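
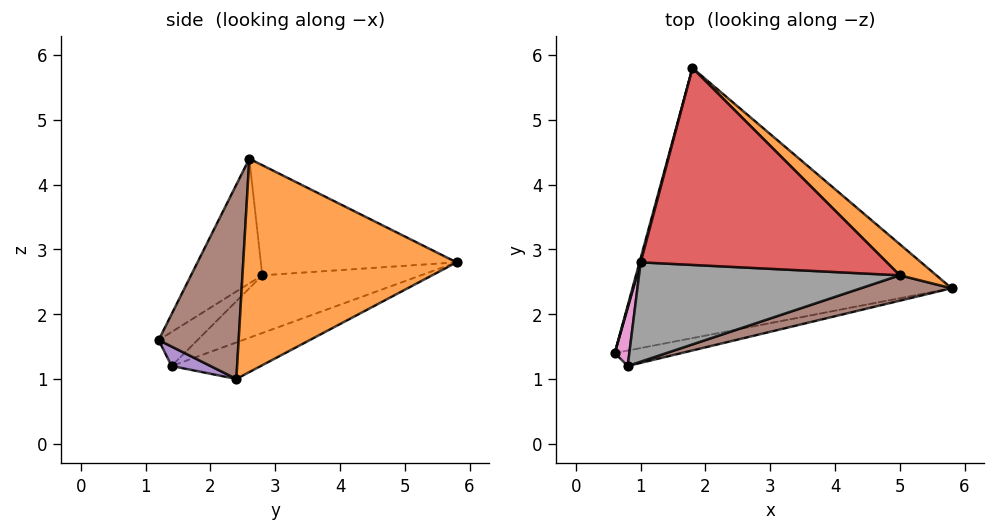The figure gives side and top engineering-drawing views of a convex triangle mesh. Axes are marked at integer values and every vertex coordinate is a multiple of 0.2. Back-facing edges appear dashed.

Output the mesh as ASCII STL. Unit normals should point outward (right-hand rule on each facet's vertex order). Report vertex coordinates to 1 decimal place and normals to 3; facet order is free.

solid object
 facet normal -0.106 0.365 -0.925
  outer loop
   vertex 1.8 5.8 2.8
   vertex 5.8 2.4 1.0
   vertex 0.6 1.4 1.2
  endloop
 endfacet
 facet normal 0.673 0.731 0.115
  outer loop
   vertex 5.0 2.6 4.4
   vertex 5.8 2.4 1.0
   vertex 1.8 5.8 2.8
  endloop
 endfacet
 facet normal -0.966 0.256 0.020
  outer loop
   vertex 1.0 2.8 2.6
   vertex 1.8 5.8 2.8
   vertex 0.6 1.4 1.2
  endloop
 endfacet
 facet normal -0.408 0.048 0.912
  outer loop
   vertex 1.0 2.8 2.6
   vertex 5.0 2.6 4.4
   vertex 1.8 5.8 2.8
  endloop
 endfacet
 facet normal 0.145 -0.854 -0.500
  outer loop
   vertex 0.8 1.2 1.6
   vertex 0.6 1.4 1.2
   vertex 5.8 2.4 1.0
  endloop
 endfacet
 facet normal 0.245 -0.963 0.114
  outer loop
   vertex 0.8 1.2 1.6
   vertex 5.8 2.4 1.0
   vertex 5.0 2.6 4.4
  endloop
 endfacet
 facet normal -0.911 -0.130 0.391
  outer loop
   vertex 0.8 1.2 1.6
   vertex 1.0 2.8 2.6
   vertex 0.6 1.4 1.2
  endloop
 endfacet
 facet normal -0.384 -0.454 0.804
  outer loop
   vertex 0.8 1.2 1.6
   vertex 5.0 2.6 4.4
   vertex 1.0 2.8 2.6
  endloop
 endfacet
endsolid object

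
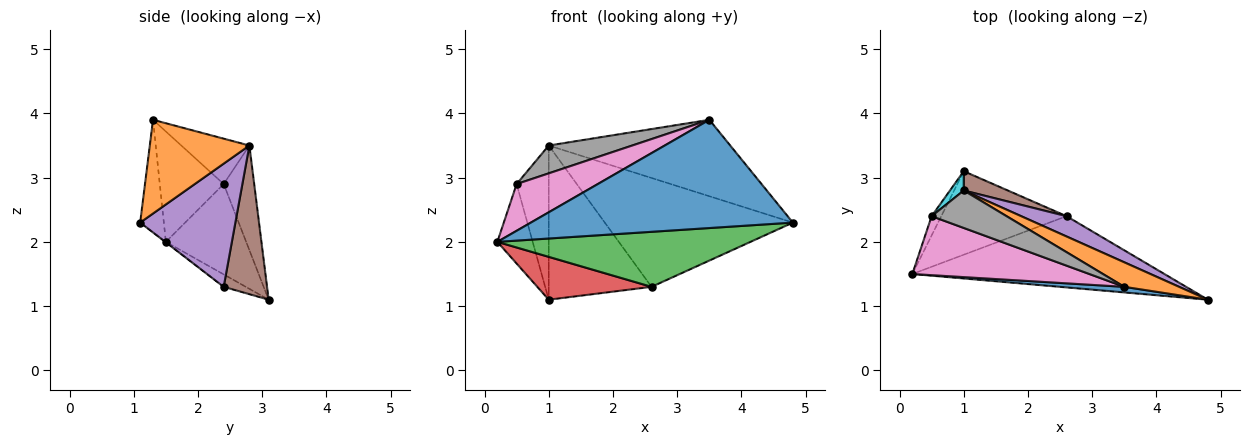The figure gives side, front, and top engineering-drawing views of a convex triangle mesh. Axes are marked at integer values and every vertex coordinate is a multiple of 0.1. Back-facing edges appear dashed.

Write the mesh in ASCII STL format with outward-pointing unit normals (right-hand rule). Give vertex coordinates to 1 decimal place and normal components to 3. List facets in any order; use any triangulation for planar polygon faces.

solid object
 facet normal -0.090 -0.995 0.051
  outer loop
   vertex 3.5 1.3 3.9
   vertex 0.2 1.5 2.0
   vertex 4.8 1.1 2.3
  endloop
 endfacet
 facet normal 0.463 0.844 0.271
  outer loop
   vertex 1.0 2.8 3.5
   vertex 3.5 1.3 3.9
   vertex 4.8 1.1 2.3
  endloop
 endfacet
 facet normal -0.002 -0.611 -0.791
  outer loop
   vertex 2.6 2.4 1.3
   vertex 4.8 1.1 2.3
   vertex 0.2 1.5 2.0
  endloop
 endfacet
 facet normal -0.088 -0.455 -0.886
  outer loop
   vertex 2.6 2.4 1.3
   vertex 0.2 1.5 2.0
   vertex 1.0 3.1 1.1
  endloop
 endfacet
 facet normal 0.446 0.880 0.164
  outer loop
   vertex 2.6 2.4 1.3
   vertex 1.0 2.8 3.5
   vertex 4.8 1.1 2.3
  endloop
 endfacet
 facet normal 0.386 0.915 0.114
  outer loop
   vertex 2.6 2.4 1.3
   vertex 1.0 3.1 1.1
   vertex 1.0 2.8 3.5
  endloop
 endfacet
 facet normal -0.439 -0.558 0.704
  outer loop
   vertex 0.5 2.4 2.9
   vertex 0.2 1.5 2.0
   vertex 3.5 1.3 3.9
  endloop
 endfacet
 facet normal -0.437 -0.536 0.722
  outer loop
   vertex 0.5 2.4 2.9
   vertex 3.5 1.3 3.9
   vertex 1.0 2.8 3.5
  endloop
 endfacet
 facet normal -0.911 0.401 -0.097
  outer loop
   vertex 0.5 2.4 2.9
   vertex 1.0 3.1 1.1
   vertex 0.2 1.5 2.0
  endloop
 endfacet
 facet normal -0.686 0.722 0.090
  outer loop
   vertex 0.5 2.4 2.9
   vertex 1.0 2.8 3.5
   vertex 1.0 3.1 1.1
  endloop
 endfacet
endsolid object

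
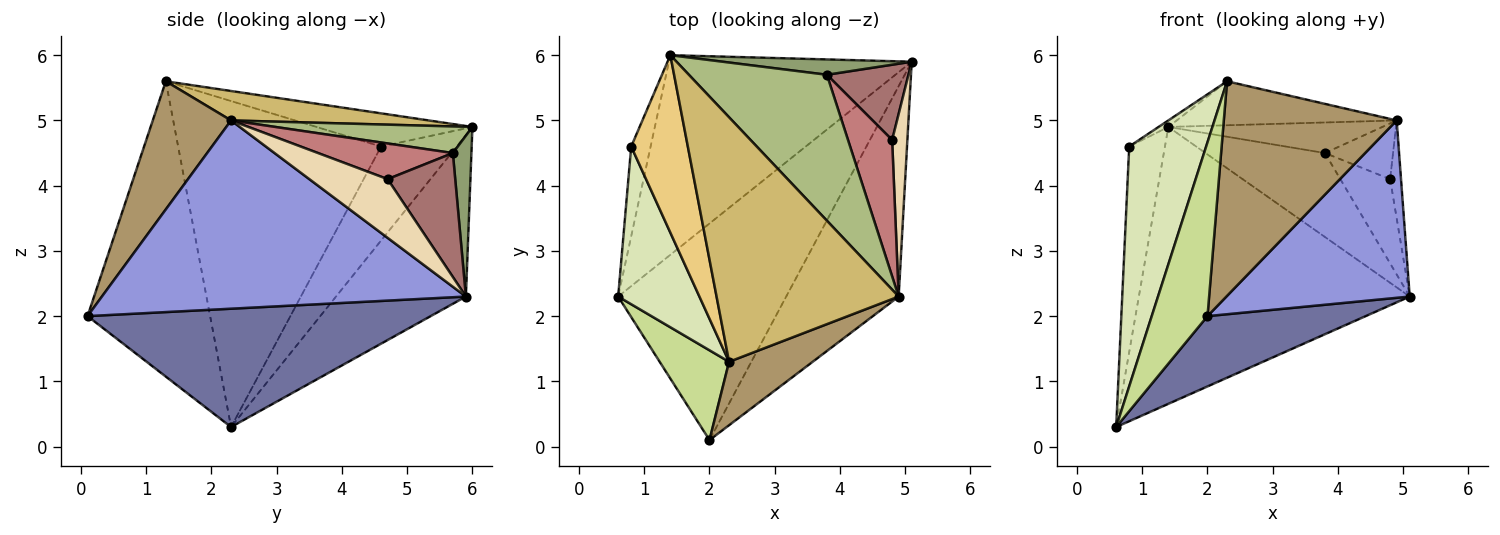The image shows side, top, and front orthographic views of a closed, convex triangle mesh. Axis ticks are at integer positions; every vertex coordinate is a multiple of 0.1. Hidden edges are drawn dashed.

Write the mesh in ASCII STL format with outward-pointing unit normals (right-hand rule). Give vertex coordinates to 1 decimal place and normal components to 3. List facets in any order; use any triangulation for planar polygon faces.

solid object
 facet normal 0.556 -0.257 -0.790
  outer loop
   vertex 2.0 0.1 2.0
   vertex 0.6 2.3 0.3
   vertex 5.1 5.9 2.3
  endloop
 endfacet
 facet normal -0.363 0.756 -0.545
  outer loop
   vertex 1.4 6.0 4.9
   vertex 5.1 5.9 2.3
   vertex 0.6 2.3 0.3
  endloop
 endfacet
 facet normal 0.788 -0.397 -0.471
  outer loop
   vertex 4.9 2.3 5.0
   vertex 2.0 0.1 2.0
   vertex 5.1 5.9 2.3
  endloop
 endfacet
 facet normal -0.889 0.420 -0.183
  outer loop
   vertex 0.8 4.6 4.6
   vertex 1.4 6.0 4.9
   vertex 0.6 2.3 0.3
  endloop
 endfacet
 facet normal 0.151 0.972 0.178
  outer loop
   vertex 3.8 5.7 4.5
   vertex 5.1 5.9 2.3
   vertex 1.4 6.0 4.9
  endloop
 endfacet
 facet normal 0.185 0.201 0.962
  outer loop
   vertex 3.8 5.7 4.5
   vertex 1.4 6.0 4.9
   vertex 4.9 2.3 5.0
  endloop
 endfacet
 facet normal -0.890 -0.405 0.209
  outer loop
   vertex 2.3 1.3 5.6
   vertex 0.6 2.3 0.3
   vertex 2.0 0.1 2.0
  endloop
 endfacet
 facet normal -0.911 -0.345 0.227
  outer loop
   vertex 2.3 1.3 5.6
   vertex 0.8 4.6 4.6
   vertex 0.6 2.3 0.3
  endloop
 endfacet
 facet normal 0.398 -0.880 0.260
  outer loop
   vertex 2.3 1.3 5.6
   vertex 2.0 0.1 2.0
   vertex 4.9 2.3 5.0
  endloop
 endfacet
 facet normal 0.157 0.175 0.972
  outer loop
   vertex 2.3 1.3 5.6
   vertex 4.9 2.3 5.0
   vertex 1.4 6.0 4.9
  endloop
 endfacet
 facet normal -0.505 0.032 0.862
  outer loop
   vertex 2.3 1.3 5.6
   vertex 1.4 6.0 4.9
   vertex 0.8 4.6 4.6
  endloop
 endfacet
 facet normal 0.959 0.133 0.249
  outer loop
   vertex 4.8 4.7 4.1
   vertex 4.9 2.3 5.0
   vertex 5.1 5.9 2.3
  endloop
 endfacet
 facet normal 0.711 0.524 0.468
  outer loop
   vertex 4.8 4.7 4.1
   vertex 5.1 5.9 2.3
   vertex 3.8 5.7 4.5
  endloop
 endfacet
 facet normal 0.599 0.303 0.741
  outer loop
   vertex 4.8 4.7 4.1
   vertex 3.8 5.7 4.5
   vertex 4.9 2.3 5.0
  endloop
 endfacet
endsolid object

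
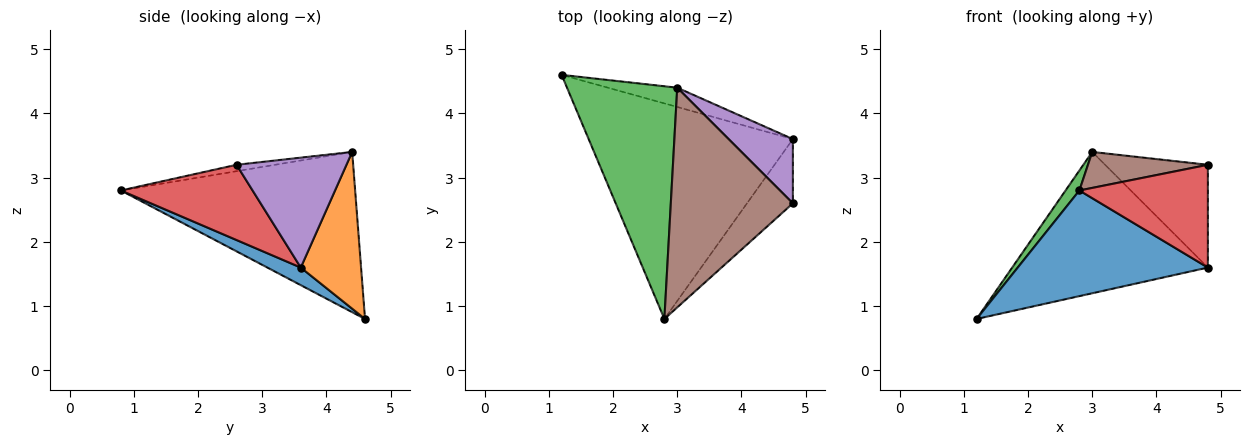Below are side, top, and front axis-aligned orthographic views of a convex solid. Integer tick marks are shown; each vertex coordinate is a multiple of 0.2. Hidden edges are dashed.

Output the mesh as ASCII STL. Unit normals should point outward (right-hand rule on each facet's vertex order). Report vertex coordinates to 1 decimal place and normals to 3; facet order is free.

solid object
 facet normal 0.077 -0.439 -0.895
  outer loop
   vertex 2.8 0.8 2.8
   vertex 1.2 4.6 0.8
   vertex 4.8 3.6 1.6
  endloop
 endfacet
 facet normal 0.292 0.948 -0.129
  outer loop
   vertex 3.0 4.4 3.4
   vertex 4.8 3.6 1.6
   vertex 1.2 4.6 0.8
  endloop
 endfacet
 facet normal -0.823 -0.049 0.566
  outer loop
   vertex 3.0 4.4 3.4
   vertex 1.2 4.6 0.8
   vertex 2.8 0.8 2.8
  endloop
 endfacet
 facet normal 0.656 -0.640 -0.400
  outer loop
   vertex 4.8 2.6 3.2
   vertex 2.8 0.8 2.8
   vertex 4.8 3.6 1.6
  endloop
 endfacet
 facet normal 0.672 0.628 0.393
  outer loop
   vertex 4.8 2.6 3.2
   vertex 4.8 3.6 1.6
   vertex 3.0 4.4 3.4
  endloop
 endfacet
 facet normal -0.052 -0.161 0.986
  outer loop
   vertex 4.8 2.6 3.2
   vertex 3.0 4.4 3.4
   vertex 2.8 0.8 2.8
  endloop
 endfacet
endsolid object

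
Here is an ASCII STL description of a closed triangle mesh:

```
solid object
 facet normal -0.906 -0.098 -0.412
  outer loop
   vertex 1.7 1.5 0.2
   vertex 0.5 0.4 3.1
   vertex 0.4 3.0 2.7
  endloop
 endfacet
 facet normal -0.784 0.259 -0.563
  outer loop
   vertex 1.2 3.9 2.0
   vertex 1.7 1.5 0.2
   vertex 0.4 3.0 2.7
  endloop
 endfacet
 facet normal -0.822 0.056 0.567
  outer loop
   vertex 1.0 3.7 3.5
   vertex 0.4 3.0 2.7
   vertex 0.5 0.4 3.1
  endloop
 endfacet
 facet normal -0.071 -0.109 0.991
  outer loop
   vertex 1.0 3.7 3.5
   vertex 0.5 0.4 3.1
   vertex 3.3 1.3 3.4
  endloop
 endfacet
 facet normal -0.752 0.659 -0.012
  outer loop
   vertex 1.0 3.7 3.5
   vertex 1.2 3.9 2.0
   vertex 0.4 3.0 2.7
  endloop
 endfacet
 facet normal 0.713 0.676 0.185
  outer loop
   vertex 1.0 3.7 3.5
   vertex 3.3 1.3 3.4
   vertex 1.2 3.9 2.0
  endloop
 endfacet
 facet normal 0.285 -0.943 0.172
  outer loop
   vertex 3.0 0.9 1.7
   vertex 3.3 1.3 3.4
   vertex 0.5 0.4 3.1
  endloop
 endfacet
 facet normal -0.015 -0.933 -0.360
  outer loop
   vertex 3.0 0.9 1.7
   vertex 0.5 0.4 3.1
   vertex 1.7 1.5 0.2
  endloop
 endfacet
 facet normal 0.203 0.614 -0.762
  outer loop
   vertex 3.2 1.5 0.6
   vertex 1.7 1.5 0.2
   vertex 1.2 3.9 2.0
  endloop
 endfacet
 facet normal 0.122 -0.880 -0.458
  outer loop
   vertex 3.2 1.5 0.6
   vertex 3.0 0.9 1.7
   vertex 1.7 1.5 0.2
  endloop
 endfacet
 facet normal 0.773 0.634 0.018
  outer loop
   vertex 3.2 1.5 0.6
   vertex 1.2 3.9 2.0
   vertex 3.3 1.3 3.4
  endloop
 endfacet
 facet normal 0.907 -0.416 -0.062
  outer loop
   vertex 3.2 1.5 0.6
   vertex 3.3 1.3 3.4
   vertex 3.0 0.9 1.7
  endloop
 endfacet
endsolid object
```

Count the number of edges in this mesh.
18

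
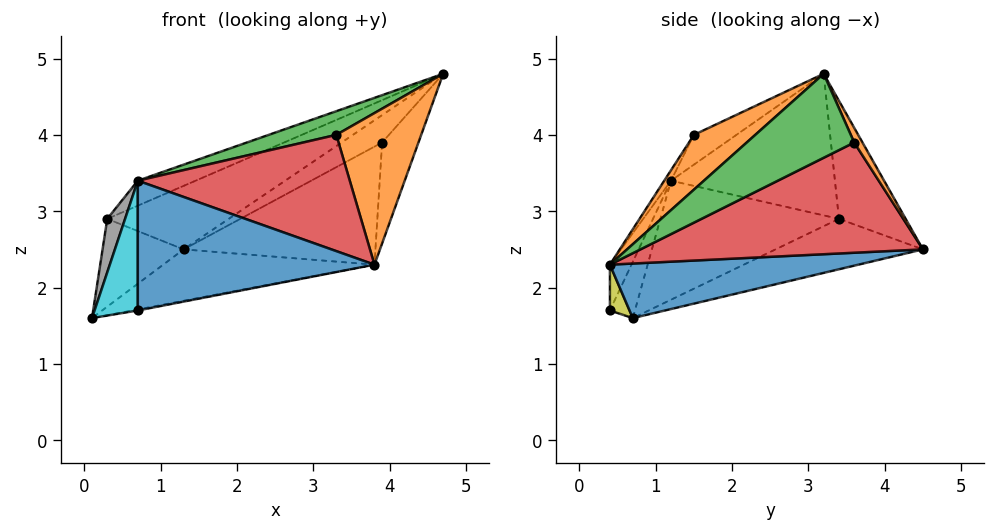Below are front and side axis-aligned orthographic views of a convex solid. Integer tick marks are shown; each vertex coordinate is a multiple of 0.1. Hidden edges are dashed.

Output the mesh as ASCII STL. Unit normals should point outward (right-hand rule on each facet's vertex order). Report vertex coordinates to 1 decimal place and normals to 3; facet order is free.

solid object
 facet normal 0.196 0.167 -0.966
  outer loop
   vertex 3.8 0.4 2.3
   vertex 0.1 0.7 1.6
   vertex 1.3 4.5 2.5
  endloop
 endfacet
 facet normal 0.194 0.949 0.249
  outer loop
   vertex 3.9 3.6 3.9
   vertex 1.3 4.5 2.5
   vertex 4.7 3.2 4.8
  endloop
 endfacet
 facet normal 0.776 0.262 -0.573
  outer loop
   vertex 3.9 3.6 3.9
   vertex 4.7 3.2 4.8
   vertex 3.8 0.4 2.3
  endloop
 endfacet
 facet normal 0.536 0.364 -0.762
  outer loop
   vertex 3.9 3.6 3.9
   vertex 3.8 0.4 2.3
   vertex 1.3 4.5 2.5
  endloop
 endfacet
 facet normal -0.307 0.559 0.770
  outer loop
   vertex 0.3 3.4 2.9
   vertex 4.7 3.2 4.8
   vertex 1.3 4.5 2.5
  endloop
 endfacet
 facet normal -0.387 0.137 0.912
  outer loop
   vertex 0.3 3.4 2.9
   vertex 0.7 1.2 3.4
   vertex 4.7 3.2 4.8
  endloop
 endfacet
 facet normal -0.662 0.364 -0.655
  outer loop
   vertex 0.3 3.4 2.9
   vertex 1.3 4.5 2.5
   vertex 0.1 0.7 1.6
  endloop
 endfacet
 facet normal -0.936 -0.093 0.338
  outer loop
   vertex 0.3 3.4 2.9
   vertex 0.1 0.7 1.6
   vertex 0.7 1.2 3.4
  endloop
 endfacet
 facet normal 0.190 0.053 -0.980
  outer loop
   vertex 0.7 0.4 1.7
   vertex 0.1 0.7 1.6
   vertex 3.8 0.4 2.3
  endloop
 endfacet
 facet normal -0.464 -0.802 0.377
  outer loop
   vertex 0.7 0.4 1.7
   vertex 0.7 1.2 3.4
   vertex 0.1 0.7 1.6
  endloop
 endfacet
 facet normal -0.082 -0.902 0.424
  outer loop
   vertex 0.7 0.4 1.7
   vertex 3.8 0.4 2.3
   vertex 0.7 1.2 3.4
  endloop
 endfacet
 facet normal 0.481 -0.665 0.572
  outer loop
   vertex 3.3 1.5 4.0
   vertex 3.8 0.4 2.3
   vertex 4.7 3.2 4.8
  endloop
 endfacet
 facet normal -0.183 -0.291 0.939
  outer loop
   vertex 3.3 1.5 4.0
   vertex 4.7 3.2 4.8
   vertex 0.7 1.2 3.4
  endloop
 endfacet
 facet normal -0.027 -0.843 0.537
  outer loop
   vertex 3.3 1.5 4.0
   vertex 0.7 1.2 3.4
   vertex 3.8 0.4 2.3
  endloop
 endfacet
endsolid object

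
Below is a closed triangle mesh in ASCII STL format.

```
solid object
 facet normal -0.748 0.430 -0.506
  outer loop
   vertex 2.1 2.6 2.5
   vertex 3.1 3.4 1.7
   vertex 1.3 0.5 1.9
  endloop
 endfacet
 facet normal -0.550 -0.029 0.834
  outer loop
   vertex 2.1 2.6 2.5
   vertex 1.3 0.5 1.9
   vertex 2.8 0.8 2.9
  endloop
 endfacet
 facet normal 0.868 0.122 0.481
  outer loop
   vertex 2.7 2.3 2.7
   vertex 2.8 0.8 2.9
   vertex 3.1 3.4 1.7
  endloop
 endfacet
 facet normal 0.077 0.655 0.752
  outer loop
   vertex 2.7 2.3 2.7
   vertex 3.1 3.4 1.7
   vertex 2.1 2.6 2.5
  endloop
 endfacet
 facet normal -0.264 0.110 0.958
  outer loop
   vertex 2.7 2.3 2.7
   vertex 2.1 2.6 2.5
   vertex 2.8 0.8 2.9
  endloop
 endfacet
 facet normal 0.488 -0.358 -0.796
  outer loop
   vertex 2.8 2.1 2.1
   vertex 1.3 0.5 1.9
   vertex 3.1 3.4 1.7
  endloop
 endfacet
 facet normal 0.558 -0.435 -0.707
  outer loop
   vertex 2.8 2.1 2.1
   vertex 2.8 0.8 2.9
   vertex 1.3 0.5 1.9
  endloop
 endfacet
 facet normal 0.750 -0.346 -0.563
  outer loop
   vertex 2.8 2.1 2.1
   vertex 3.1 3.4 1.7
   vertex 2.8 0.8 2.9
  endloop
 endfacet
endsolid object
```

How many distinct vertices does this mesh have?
6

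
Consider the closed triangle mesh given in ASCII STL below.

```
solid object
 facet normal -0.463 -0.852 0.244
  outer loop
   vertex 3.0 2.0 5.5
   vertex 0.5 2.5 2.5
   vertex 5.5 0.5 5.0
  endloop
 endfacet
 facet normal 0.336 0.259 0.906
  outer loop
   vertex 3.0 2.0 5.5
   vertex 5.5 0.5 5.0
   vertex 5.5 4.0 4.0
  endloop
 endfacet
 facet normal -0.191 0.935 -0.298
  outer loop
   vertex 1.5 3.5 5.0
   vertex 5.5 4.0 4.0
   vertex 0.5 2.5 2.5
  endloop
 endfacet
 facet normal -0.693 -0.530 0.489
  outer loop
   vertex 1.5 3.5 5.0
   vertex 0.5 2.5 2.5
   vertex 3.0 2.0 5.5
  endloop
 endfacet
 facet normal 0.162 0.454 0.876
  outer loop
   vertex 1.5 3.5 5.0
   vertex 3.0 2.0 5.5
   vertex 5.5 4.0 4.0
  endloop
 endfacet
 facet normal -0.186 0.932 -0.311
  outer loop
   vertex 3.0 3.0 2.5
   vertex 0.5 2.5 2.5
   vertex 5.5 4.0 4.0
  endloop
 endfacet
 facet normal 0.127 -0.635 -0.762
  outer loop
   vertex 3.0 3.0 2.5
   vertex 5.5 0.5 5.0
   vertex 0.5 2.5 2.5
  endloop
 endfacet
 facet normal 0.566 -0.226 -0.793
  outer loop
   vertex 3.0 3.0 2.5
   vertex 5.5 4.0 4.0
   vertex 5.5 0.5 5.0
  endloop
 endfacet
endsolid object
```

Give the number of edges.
12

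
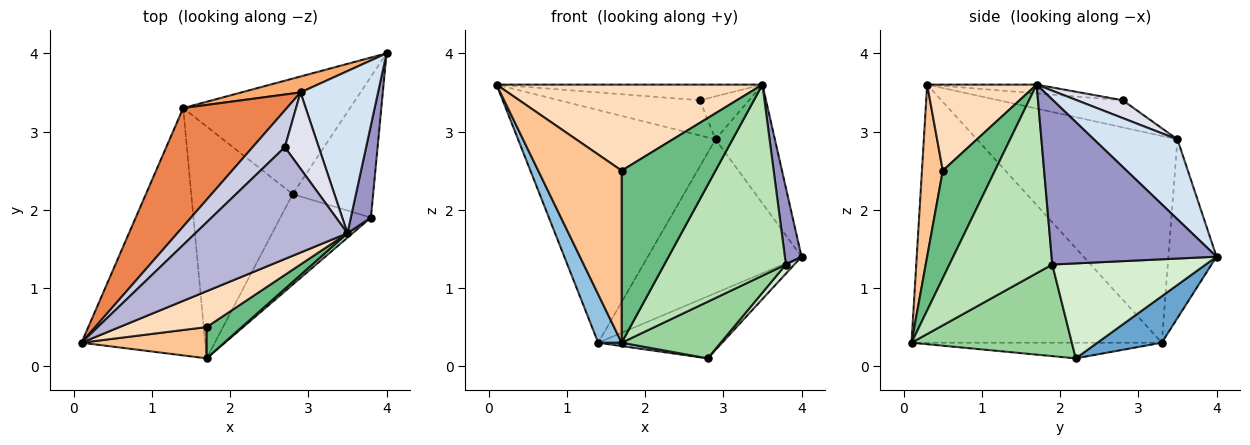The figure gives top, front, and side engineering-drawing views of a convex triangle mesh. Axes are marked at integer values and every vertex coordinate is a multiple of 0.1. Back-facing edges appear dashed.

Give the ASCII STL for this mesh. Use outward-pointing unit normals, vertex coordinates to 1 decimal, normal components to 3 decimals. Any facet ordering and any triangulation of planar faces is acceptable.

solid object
 facet normal 0.238 0.459 -0.856
  outer loop
   vertex 1.4 3.3 0.3
   vertex 4.0 4.0 1.4
   vertex 2.8 2.2 0.1
  endloop
 endfacet
 facet normal -0.899 -0.084 -0.431
  outer loop
   vertex 1.4 3.3 0.3
   vertex 1.7 0.1 0.3
   vertex 0.1 0.3 3.6
  endloop
 endfacet
 facet normal -0.152 -0.014 -0.988
  outer loop
   vertex 1.4 3.3 0.3
   vertex 2.8 2.2 0.1
   vertex 1.7 0.1 0.3
  endloop
 endfacet
 facet normal 0.639 0.454 0.620
  outer loop
   vertex 2.9 3.5 2.9
   vertex 3.5 1.7 3.6
   vertex 4.0 4.0 1.4
  endloop
 endfacet
 facet normal -0.671 0.661 0.336
  outer loop
   vertex 2.9 3.5 2.9
   vertex 1.4 3.3 0.3
   vertex 0.1 0.3 3.6
  endloop
 endfacet
 facet normal -0.297 0.950 0.098
  outer loop
   vertex 2.9 3.5 2.9
   vertex 4.0 4.0 1.4
   vertex 1.4 3.3 0.3
  endloop
 endfacet
 facet normal 0.239 -0.955 0.174
  outer loop
   vertex 1.7 0.5 2.5
   vertex 0.1 0.3 3.6
   vertex 1.7 0.1 0.3
  endloop
 endfacet
 facet normal 0.355 -0.863 0.360
  outer loop
   vertex 1.7 0.5 2.5
   vertex 3.5 1.7 3.6
   vertex 0.1 0.3 3.6
  endloop
 endfacet
 facet normal 0.480 -0.863 0.157
  outer loop
   vertex 1.7 0.5 2.5
   vertex 1.7 0.1 0.3
   vertex 3.5 1.7 3.6
  endloop
 endfacet
 facet normal 0.651 -0.402 -0.643
  outer loop
   vertex 3.8 1.9 1.3
   vertex 1.7 0.1 0.3
   vertex 2.8 2.2 0.1
  endloop
 endfacet
 facet normal 0.646 -0.763 0.018
  outer loop
   vertex 3.8 1.9 1.3
   vertex 3.5 1.7 3.6
   vertex 1.7 0.1 0.3
  endloop
 endfacet
 facet normal 0.762 -0.042 -0.646
  outer loop
   vertex 3.8 1.9 1.3
   vertex 2.8 2.2 0.1
   vertex 4.0 4.0 1.4
  endloop
 endfacet
 facet normal 0.988 -0.100 0.120
  outer loop
   vertex 3.8 1.9 1.3
   vertex 4.0 4.0 1.4
   vertex 3.5 1.7 3.6
  endloop
 endfacet
 facet normal -0.057 0.138 0.989
  outer loop
   vertex 2.7 2.8 3.4
   vertex 0.1 0.3 3.6
   vertex 3.5 1.7 3.6
  endloop
 endfacet
 facet normal -0.520 0.590 0.618
  outer loop
   vertex 2.7 2.8 3.4
   vertex 2.9 3.5 2.9
   vertex 0.1 0.3 3.6
  endloop
 endfacet
 facet normal 0.416 0.447 0.792
  outer loop
   vertex 2.7 2.8 3.4
   vertex 3.5 1.7 3.6
   vertex 2.9 3.5 2.9
  endloop
 endfacet
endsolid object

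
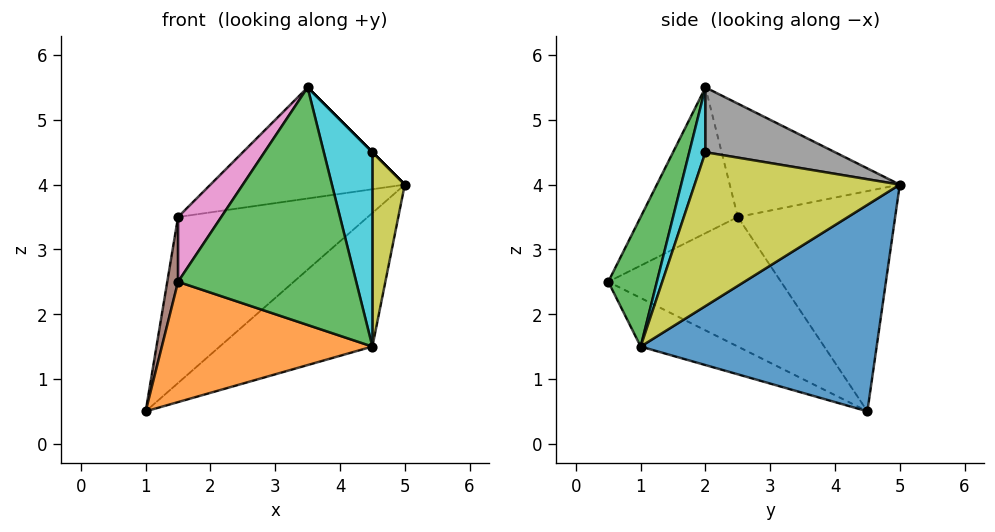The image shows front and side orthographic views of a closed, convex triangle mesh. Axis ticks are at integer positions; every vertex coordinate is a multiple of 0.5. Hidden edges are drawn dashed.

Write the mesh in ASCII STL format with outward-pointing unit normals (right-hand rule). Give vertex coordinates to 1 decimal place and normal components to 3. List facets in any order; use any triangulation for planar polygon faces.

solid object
 facet normal 0.583 0.377 -0.720
  outer loop
   vertex 4.5 1.0 1.5
   vertex 1.0 4.5 0.5
   vertex 5.0 5.0 4.0
  endloop
 endfacet
 facet normal -0.211 -0.458 -0.863
  outer loop
   vertex 4.5 1.0 1.5
   vertex 1.5 0.5 2.5
   vertex 1.0 4.5 0.5
  endloop
 endfacet
 facet normal 0.252 -0.922 0.293
  outer loop
   vertex 4.5 1.0 1.5
   vertex 3.5 2.0 5.5
   vertex 1.5 0.5 2.5
  endloop
 endfacet
 facet normal -0.543 0.654 0.527
  outer loop
   vertex 1.5 2.5 3.5
   vertex 5.0 5.0 4.0
   vertex 1.0 4.5 0.5
  endloop
 endfacet
 facet normal -0.503 0.574 0.646
  outer loop
   vertex 1.5 2.5 3.5
   vertex 3.5 2.0 5.5
   vertex 5.0 5.0 4.0
  endloop
 endfacet
 facet normal -0.990 -0.062 0.124
  outer loop
   vertex 1.5 2.5 3.5
   vertex 1.0 4.5 0.5
   vertex 1.5 0.5 2.5
  endloop
 endfacet
 facet normal -0.709 -0.315 0.630
  outer loop
   vertex 1.5 2.5 3.5
   vertex 1.5 0.5 2.5
   vertex 3.5 2.0 5.5
  endloop
 endfacet
 facet normal 0.707 0.000 0.707
  outer loop
   vertex 4.5 2.0 4.5
   vertex 5.0 5.0 4.0
   vertex 3.5 2.0 5.5
  endloop
 endfacet
 facet normal 0.986 -0.156 0.052
  outer loop
   vertex 4.5 2.0 4.5
   vertex 4.5 1.0 1.5
   vertex 5.0 5.0 4.0
  endloop
 endfacet
 facet normal 0.302 -0.905 0.302
  outer loop
   vertex 4.5 2.0 4.5
   vertex 3.5 2.0 5.5
   vertex 4.5 1.0 1.5
  endloop
 endfacet
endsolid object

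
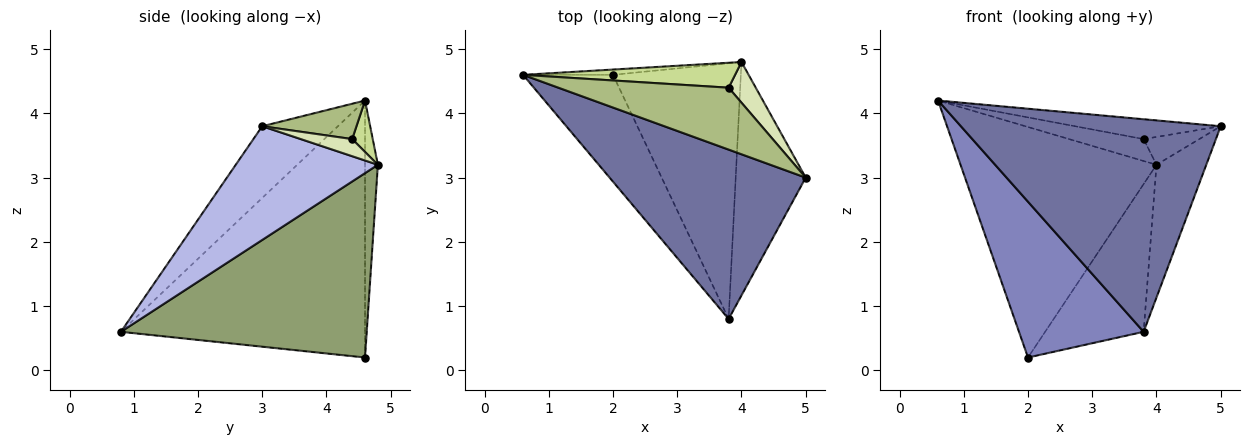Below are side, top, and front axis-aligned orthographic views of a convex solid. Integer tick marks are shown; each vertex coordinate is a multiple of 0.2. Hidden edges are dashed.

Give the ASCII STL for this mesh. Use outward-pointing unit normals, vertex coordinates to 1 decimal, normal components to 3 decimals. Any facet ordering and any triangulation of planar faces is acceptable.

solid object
 facet normal -0.222 -0.763 0.608
  outer loop
   vertex 3.8 0.8 0.6
   vertex 5.0 3.0 3.8
   vertex 0.6 4.6 4.2
  endloop
 endfacet
 facet normal -0.850 -0.434 -0.298
  outer loop
   vertex 2.0 4.6 0.2
   vertex 3.8 0.8 0.6
   vertex 0.6 4.6 4.2
  endloop
 endfacet
 facet normal -0.065 0.998 -0.023
  outer loop
   vertex 4.0 4.8 3.2
   vertex 2.0 4.6 0.2
   vertex 0.6 4.6 4.2
  endloop
 endfacet
 facet normal 0.816 0.286 -0.502
  outer loop
   vertex 4.0 4.8 3.2
   vertex 5.0 3.0 3.8
   vertex 3.8 0.8 0.6
  endloop
 endfacet
 facet normal 0.781 0.313 -0.541
  outer loop
   vertex 4.0 4.8 3.2
   vertex 3.8 0.8 0.6
   vertex 2.0 4.6 0.2
  endloop
 endfacet
 facet normal 0.194 0.300 0.934
  outer loop
   vertex 3.8 4.4 3.6
   vertex 0.6 4.6 4.2
   vertex 5.0 3.0 3.8
  endloop
 endfacet
 facet normal 0.179 0.649 0.739
  outer loop
   vertex 3.8 4.4 3.6
   vertex 4.0 4.8 3.2
   vertex 0.6 4.6 4.2
  endloop
 endfacet
 facet normal 0.462 0.501 0.732
  outer loop
   vertex 3.8 4.4 3.6
   vertex 5.0 3.0 3.8
   vertex 4.0 4.8 3.2
  endloop
 endfacet
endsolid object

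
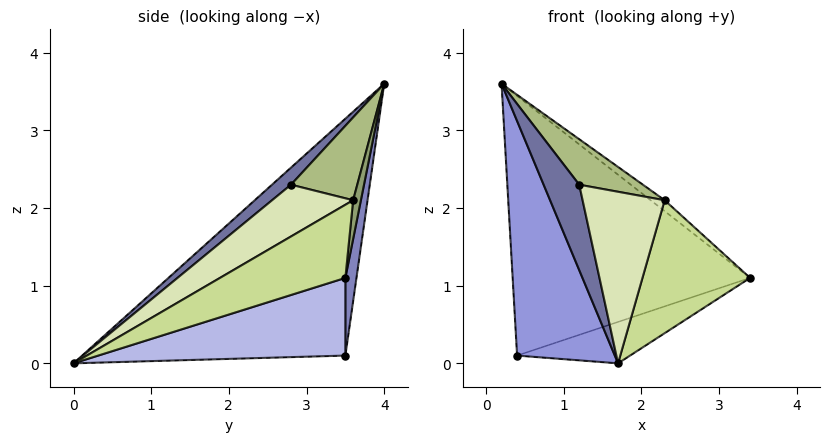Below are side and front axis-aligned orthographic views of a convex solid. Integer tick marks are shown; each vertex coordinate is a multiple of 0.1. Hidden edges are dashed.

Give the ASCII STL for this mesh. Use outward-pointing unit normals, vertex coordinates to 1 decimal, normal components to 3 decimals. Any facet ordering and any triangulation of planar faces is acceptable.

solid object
 facet normal 0.305 -0.571 0.762
  outer loop
   vertex 1.2 2.8 2.3
   vertex 0.2 4.0 3.6
   vertex 1.7 0.0 0.0
  endloop
 endfacet
 facet normal 0.046 0.989 -0.139
  outer loop
   vertex 0.4 3.5 0.1
   vertex 0.2 4.0 3.6
   vertex 3.4 3.5 1.1
  endloop
 endfacet
 facet normal -0.937 -0.348 -0.004
  outer loop
   vertex 0.4 3.5 0.1
   vertex 1.7 0.0 0.0
   vertex 0.2 4.0 3.6
  endloop
 endfacet
 facet normal 0.313 0.143 -0.939
  outer loop
   vertex 0.4 3.5 0.1
   vertex 3.4 3.5 1.1
   vertex 1.7 0.0 0.0
  endloop
 endfacet
 facet normal 0.443 0.798 0.408
  outer loop
   vertex 2.3 3.6 2.1
   vertex 3.4 3.5 1.1
   vertex 0.2 4.0 3.6
  endloop
 endfacet
 facet normal 0.463 -0.445 0.767
  outer loop
   vertex 2.3 3.6 2.1
   vertex 0.2 4.0 3.6
   vertex 1.2 2.8 2.3
  endloop
 endfacet
 facet normal 0.564 -0.484 0.669
  outer loop
   vertex 2.3 3.6 2.1
   vertex 1.7 0.0 0.0
   vertex 3.4 3.5 1.1
  endloop
 endfacet
 facet normal 0.492 -0.498 0.714
  outer loop
   vertex 2.3 3.6 2.1
   vertex 1.2 2.8 2.3
   vertex 1.7 0.0 0.0
  endloop
 endfacet
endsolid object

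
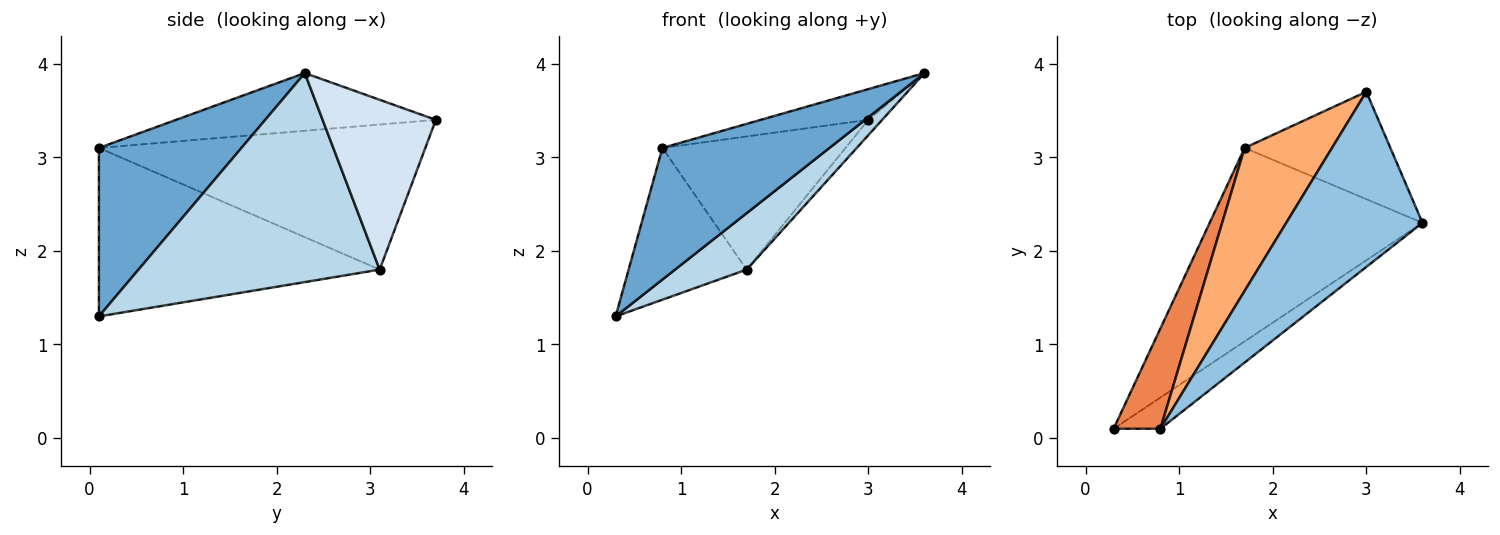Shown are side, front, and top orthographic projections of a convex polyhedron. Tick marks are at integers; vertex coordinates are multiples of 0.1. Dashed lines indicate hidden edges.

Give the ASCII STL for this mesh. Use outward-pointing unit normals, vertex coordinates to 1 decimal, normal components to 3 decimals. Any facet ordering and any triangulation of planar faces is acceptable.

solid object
 facet normal 0.639 -0.749 -0.177
  outer loop
   vertex 0.8 0.1 3.1
   vertex 0.3 0.1 1.3
   vertex 3.6 2.3 3.9
  endloop
 endfacet
 facet normal -0.385 0.160 0.909
  outer loop
   vertex 0.8 0.1 3.1
   vertex 3.6 2.3 3.9
   vertex 3.0 3.7 3.4
  endloop
 endfacet
 facet normal 0.686 -0.204 -0.698
  outer loop
   vertex 1.7 3.1 1.8
   vertex 3.6 2.3 3.9
   vertex 0.3 0.1 1.3
  endloop
 endfacet
 facet normal 0.756 0.092 -0.649
  outer loop
   vertex 1.7 3.1 1.8
   vertex 3.0 3.7 3.4
   vertex 3.6 2.3 3.9
  endloop
 endfacet
 facet normal -0.893 0.375 0.248
  outer loop
   vertex 1.7 3.1 1.8
   vertex 0.3 0.1 1.3
   vertex 0.8 0.1 3.1
  endloop
 endfacet
 facet normal -0.772 0.433 0.465
  outer loop
   vertex 1.7 3.1 1.8
   vertex 0.8 0.1 3.1
   vertex 3.0 3.7 3.4
  endloop
 endfacet
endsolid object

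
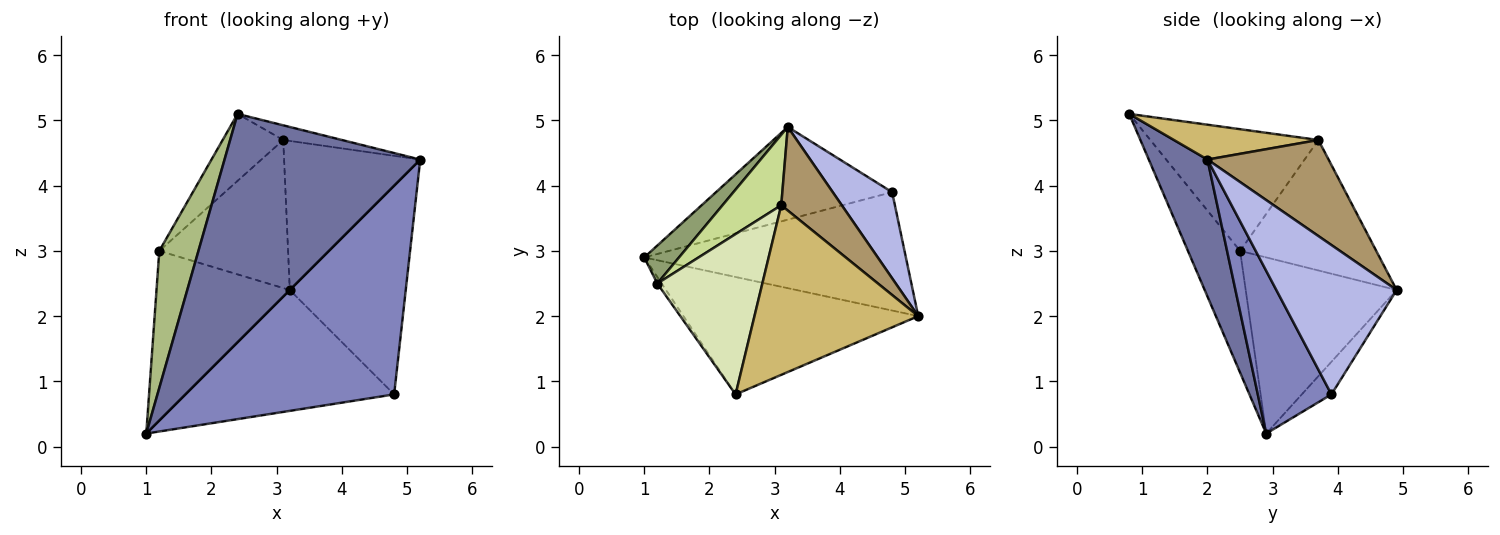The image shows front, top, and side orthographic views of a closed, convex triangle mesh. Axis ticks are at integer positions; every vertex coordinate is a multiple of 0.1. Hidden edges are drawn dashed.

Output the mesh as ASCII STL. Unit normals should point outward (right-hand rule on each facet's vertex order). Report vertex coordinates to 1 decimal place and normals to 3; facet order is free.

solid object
 facet normal 0.258 -0.859 -0.442
  outer loop
   vertex 2.4 0.8 5.1
   vertex 1.0 2.9 0.2
   vertex 5.2 2.0 4.4
  endloop
 endfacet
 facet normal 0.293 -0.832 -0.472
  outer loop
   vertex 4.8 3.9 0.8
   vertex 5.2 2.0 4.4
   vertex 1.0 2.9 0.2
  endloop
 endfacet
 facet normal -0.112 0.788 -0.605
  outer loop
   vertex 4.8 3.9 0.8
   vertex 1.0 2.9 0.2
   vertex 3.2 4.9 2.4
  endloop
 endfacet
 facet normal 0.692 0.667 0.275
  outer loop
   vertex 4.8 3.9 0.8
   vertex 3.2 4.9 2.4
   vertex 5.2 2.0 4.4
  endloop
 endfacet
 facet normal -0.742 0.655 0.146
  outer loop
   vertex 1.2 2.5 3.0
   vertex 3.2 4.9 2.4
   vertex 1.0 2.9 0.2
  endloop
 endfacet
 facet normal -0.800 -0.600 -0.029
  outer loop
   vertex 1.2 2.5 3.0
   vertex 1.0 2.9 0.2
   vertex 2.4 0.8 5.1
  endloop
 endfacet
 facet normal -0.691 0.653 0.311
  outer loop
   vertex 3.1 3.7 4.7
   vertex 3.2 4.9 2.4
   vertex 1.2 2.5 3.0
  endloop
 endfacet
 facet normal -0.730 0.263 0.630
  outer loop
   vertex 3.1 3.7 4.7
   vertex 1.2 2.5 3.0
   vertex 2.4 0.8 5.1
  endloop
 endfacet
 facet normal 0.613 0.689 0.386
  outer loop
   vertex 3.1 3.7 4.7
   vertex 5.2 2.0 4.4
   vertex 3.2 4.9 2.4
  endloop
 endfacet
 facet normal 0.208 0.084 0.975
  outer loop
   vertex 3.1 3.7 4.7
   vertex 2.4 0.8 5.1
   vertex 5.2 2.0 4.4
  endloop
 endfacet
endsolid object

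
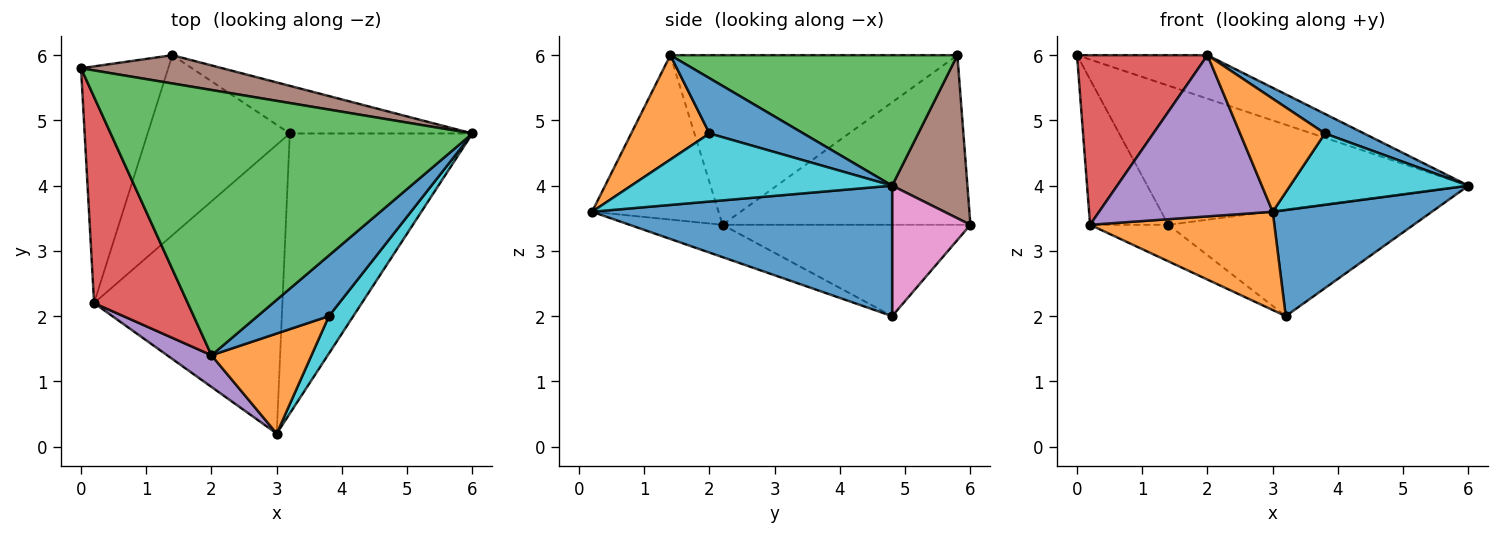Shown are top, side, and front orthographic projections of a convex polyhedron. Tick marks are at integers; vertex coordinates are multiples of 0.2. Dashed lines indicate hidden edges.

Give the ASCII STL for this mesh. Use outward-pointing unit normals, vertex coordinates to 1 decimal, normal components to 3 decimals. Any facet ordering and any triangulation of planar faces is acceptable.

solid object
 facet normal 0.555 -0.295 -0.778
  outer loop
   vertex 3.2 4.8 2.0
   vertex 6.0 4.8 4.0
   vertex 3.0 0.2 3.6
  endloop
 endfacet
 facet normal -0.160 -0.318 -0.934
  outer loop
   vertex 0.2 2.2 3.4
   vertex 3.2 4.8 2.0
   vertex 3.0 0.2 3.6
  endloop
 endfacet
 facet normal 0.335 0.152 0.930
  outer loop
   vertex 2.0 1.4 6.0
   vertex 6.0 4.8 4.0
   vertex 0.0 5.8 6.0
  endloop
 endfacet
 facet normal -0.813 -0.370 0.449
  outer loop
   vertex 2.0 1.4 6.0
   vertex 0.0 5.8 6.0
   vertex 0.2 2.2 3.4
  endloop
 endfacet
 facet normal -0.581 -0.798 0.157
  outer loop
   vertex 2.0 1.4 6.0
   vertex 0.2 2.2 3.4
   vertex 3.0 0.2 3.6
  endloop
 endfacet
 facet normal 0.224 0.955 0.194
  outer loop
   vertex 1.4 6.0 3.4
   vertex 0.0 5.8 6.0
   vertex 6.0 4.8 4.0
  endloop
 endfacet
 facet normal 0.280 0.877 -0.392
  outer loop
   vertex 1.4 6.0 3.4
   vertex 6.0 4.8 4.0
   vertex 3.2 4.8 2.0
  endloop
 endfacet
 facet normal -0.856 0.270 -0.440
  outer loop
   vertex 1.4 6.0 3.4
   vertex 0.2 2.2 3.4
   vertex 0.0 5.8 6.0
  endloop
 endfacet
 facet normal -0.533 0.168 -0.829
  outer loop
   vertex 1.4 6.0 3.4
   vertex 3.2 4.8 2.0
   vertex 0.2 2.2 3.4
  endloop
 endfacet
 facet normal 0.792 -0.541 0.284
  outer loop
   vertex 3.8 2.0 4.8
   vertex 3.0 0.2 3.6
   vertex 6.0 4.8 4.0
  endloop
 endfacet
 facet normal 0.593 -0.247 0.766
  outer loop
   vertex 3.8 2.0 4.8
   vertex 6.0 4.8 4.0
   vertex 2.0 1.4 6.0
  endloop
 endfacet
 facet normal 0.569 -0.616 0.545
  outer loop
   vertex 3.8 2.0 4.8
   vertex 2.0 1.4 6.0
   vertex 3.0 0.2 3.6
  endloop
 endfacet
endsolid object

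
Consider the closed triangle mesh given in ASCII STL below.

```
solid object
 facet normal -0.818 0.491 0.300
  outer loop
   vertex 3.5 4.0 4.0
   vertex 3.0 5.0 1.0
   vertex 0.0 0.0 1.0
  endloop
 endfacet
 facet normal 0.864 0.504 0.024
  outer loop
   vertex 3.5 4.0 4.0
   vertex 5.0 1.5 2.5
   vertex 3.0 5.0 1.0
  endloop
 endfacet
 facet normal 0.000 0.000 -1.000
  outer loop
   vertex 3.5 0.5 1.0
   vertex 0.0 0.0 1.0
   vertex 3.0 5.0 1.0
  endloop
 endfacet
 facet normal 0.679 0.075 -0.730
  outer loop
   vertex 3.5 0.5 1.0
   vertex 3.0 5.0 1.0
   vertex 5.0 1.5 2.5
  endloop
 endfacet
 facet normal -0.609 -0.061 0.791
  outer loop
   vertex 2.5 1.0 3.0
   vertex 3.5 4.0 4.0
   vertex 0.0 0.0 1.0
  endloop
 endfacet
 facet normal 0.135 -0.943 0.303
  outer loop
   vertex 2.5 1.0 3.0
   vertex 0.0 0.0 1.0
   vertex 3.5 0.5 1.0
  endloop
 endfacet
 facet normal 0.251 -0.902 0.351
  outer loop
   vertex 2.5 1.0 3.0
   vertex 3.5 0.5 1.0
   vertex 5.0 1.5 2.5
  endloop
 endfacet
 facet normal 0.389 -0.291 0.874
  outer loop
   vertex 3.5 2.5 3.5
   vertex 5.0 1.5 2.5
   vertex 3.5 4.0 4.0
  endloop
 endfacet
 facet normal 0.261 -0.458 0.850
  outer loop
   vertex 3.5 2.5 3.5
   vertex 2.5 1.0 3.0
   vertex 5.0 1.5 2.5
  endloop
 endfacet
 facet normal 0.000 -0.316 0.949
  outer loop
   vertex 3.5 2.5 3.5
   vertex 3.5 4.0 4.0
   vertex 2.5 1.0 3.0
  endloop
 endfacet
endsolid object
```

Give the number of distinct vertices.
7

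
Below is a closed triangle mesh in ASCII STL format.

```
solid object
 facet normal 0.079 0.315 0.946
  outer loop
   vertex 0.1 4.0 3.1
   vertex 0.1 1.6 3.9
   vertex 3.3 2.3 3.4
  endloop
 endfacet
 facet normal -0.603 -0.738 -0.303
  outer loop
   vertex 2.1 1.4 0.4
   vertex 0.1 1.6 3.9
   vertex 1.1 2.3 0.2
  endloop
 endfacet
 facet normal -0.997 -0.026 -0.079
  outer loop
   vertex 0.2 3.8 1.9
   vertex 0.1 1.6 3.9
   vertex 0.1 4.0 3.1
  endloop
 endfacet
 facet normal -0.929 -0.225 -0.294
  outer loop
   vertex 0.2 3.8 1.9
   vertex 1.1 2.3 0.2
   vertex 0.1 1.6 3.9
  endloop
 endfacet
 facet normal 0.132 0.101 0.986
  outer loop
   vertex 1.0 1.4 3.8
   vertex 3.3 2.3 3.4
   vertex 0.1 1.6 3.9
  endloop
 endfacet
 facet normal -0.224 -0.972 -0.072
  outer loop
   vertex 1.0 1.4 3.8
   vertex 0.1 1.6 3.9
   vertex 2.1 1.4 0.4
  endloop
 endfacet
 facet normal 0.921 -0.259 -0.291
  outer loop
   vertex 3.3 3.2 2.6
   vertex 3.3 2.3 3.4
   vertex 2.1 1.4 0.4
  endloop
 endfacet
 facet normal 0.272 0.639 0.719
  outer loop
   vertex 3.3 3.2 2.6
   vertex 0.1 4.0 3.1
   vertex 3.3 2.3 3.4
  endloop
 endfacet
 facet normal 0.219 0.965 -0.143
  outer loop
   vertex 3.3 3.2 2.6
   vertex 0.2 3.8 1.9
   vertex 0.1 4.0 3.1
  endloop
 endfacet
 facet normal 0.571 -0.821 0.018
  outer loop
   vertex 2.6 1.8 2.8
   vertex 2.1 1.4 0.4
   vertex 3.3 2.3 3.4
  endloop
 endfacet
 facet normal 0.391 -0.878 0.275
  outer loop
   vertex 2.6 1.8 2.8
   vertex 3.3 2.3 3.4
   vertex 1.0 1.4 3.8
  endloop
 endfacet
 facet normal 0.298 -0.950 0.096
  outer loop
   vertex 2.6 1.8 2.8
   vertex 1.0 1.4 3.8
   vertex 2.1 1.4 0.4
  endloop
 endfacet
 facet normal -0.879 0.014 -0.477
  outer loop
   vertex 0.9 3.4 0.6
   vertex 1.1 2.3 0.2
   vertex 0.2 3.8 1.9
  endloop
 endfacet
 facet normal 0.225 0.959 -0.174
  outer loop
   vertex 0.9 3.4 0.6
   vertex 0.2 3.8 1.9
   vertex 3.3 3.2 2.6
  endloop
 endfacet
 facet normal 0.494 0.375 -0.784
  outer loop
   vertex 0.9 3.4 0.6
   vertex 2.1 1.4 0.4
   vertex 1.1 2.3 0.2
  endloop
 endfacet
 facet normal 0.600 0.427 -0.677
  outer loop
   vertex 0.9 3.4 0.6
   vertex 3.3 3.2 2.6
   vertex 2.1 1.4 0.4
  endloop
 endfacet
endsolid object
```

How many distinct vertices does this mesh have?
10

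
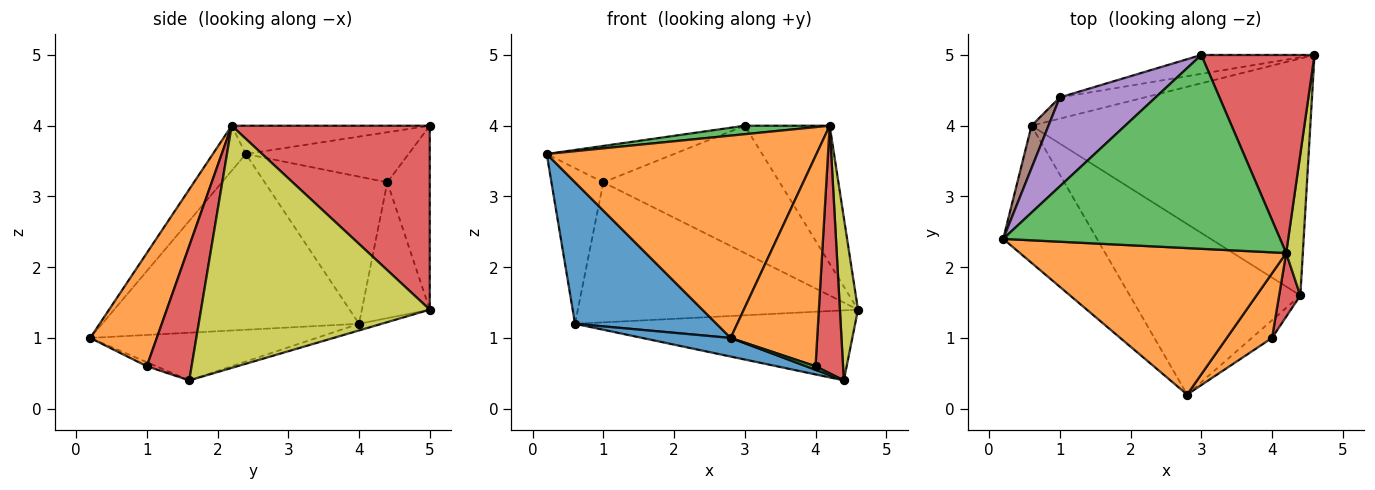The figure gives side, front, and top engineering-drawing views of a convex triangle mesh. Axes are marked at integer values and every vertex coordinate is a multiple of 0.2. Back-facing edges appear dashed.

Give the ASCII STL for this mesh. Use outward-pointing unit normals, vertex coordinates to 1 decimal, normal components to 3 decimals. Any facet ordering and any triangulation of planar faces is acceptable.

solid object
 facet normal -0.793 -0.437 -0.424
  outer loop
   vertex 0.6 4.0 1.2
   vertex 2.8 0.2 1.0
   vertex 0.2 2.4 3.6
  endloop
 endfacet
 facet normal -0.099 -0.806 0.583
  outer loop
   vertex 4.2 2.2 4.0
   vertex 0.2 2.4 3.6
   vertex 2.8 0.2 1.0
  endloop
 endfacet
 facet normal -0.102 -0.044 0.994
  outer loop
   vertex 4.2 2.2 4.0
   vertex 3.0 5.0 4.0
   vertex 0.2 2.4 3.6
  endloop
 endfacet
 facet normal 0.800 0.343 0.492
  outer loop
   vertex 4.2 2.2 4.0
   vertex 4.6 5.0 1.4
   vertex 3.0 5.0 4.0
  endloop
 endfacet
 facet normal -0.436 0.341 0.833
  outer loop
   vertex 1.0 4.4 3.2
   vertex 0.2 2.4 3.6
   vertex 3.0 5.0 4.0
  endloop
 endfacet
 facet normal -0.916 0.387 0.106
  outer loop
   vertex 1.0 4.4 3.2
   vertex 0.6 4.0 1.2
   vertex 0.2 2.4 3.6
  endloop
 endfacet
 facet normal -0.232 0.962 -0.143
  outer loop
   vertex 1.0 4.4 3.2
   vertex 3.0 5.0 4.0
   vertex 4.6 5.0 1.4
  endloop
 endfacet
 facet normal -0.233 0.961 -0.146
  outer loop
   vertex 1.0 4.4 3.2
   vertex 4.6 5.0 1.4
   vertex 0.6 4.0 1.2
  endloop
 endfacet
 facet normal 0.995 -0.079 0.068
  outer loop
   vertex 4.4 1.6 0.4
   vertex 4.6 5.0 1.4
   vertex 4.2 2.2 4.0
  endloop
 endfacet
 facet normal -0.023 0.283 -0.959
  outer loop
   vertex 4.4 1.6 0.4
   vertex 0.6 4.0 1.2
   vertex 4.6 5.0 1.4
  endloop
 endfacet
 facet normal -0.268 -0.105 -0.958
  outer loop
   vertex 4.4 1.6 0.4
   vertex 2.8 0.2 1.0
   vertex 0.6 4.0 1.2
  endloop
 endfacet
 facet normal 0.592 -0.770 0.237
  outer loop
   vertex 4.0 1.0 0.6
   vertex 4.2 2.2 4.0
   vertex 2.8 0.2 1.0
  endloop
 endfacet
 facet normal -0.192 -0.192 -0.962
  outer loop
   vertex 4.0 1.0 0.6
   vertex 2.8 0.2 1.0
   vertex 4.4 1.6 0.4
  endloop
 endfacet
 facet normal 0.845 -0.519 0.133
  outer loop
   vertex 4.0 1.0 0.6
   vertex 4.4 1.6 0.4
   vertex 4.2 2.2 4.0
  endloop
 endfacet
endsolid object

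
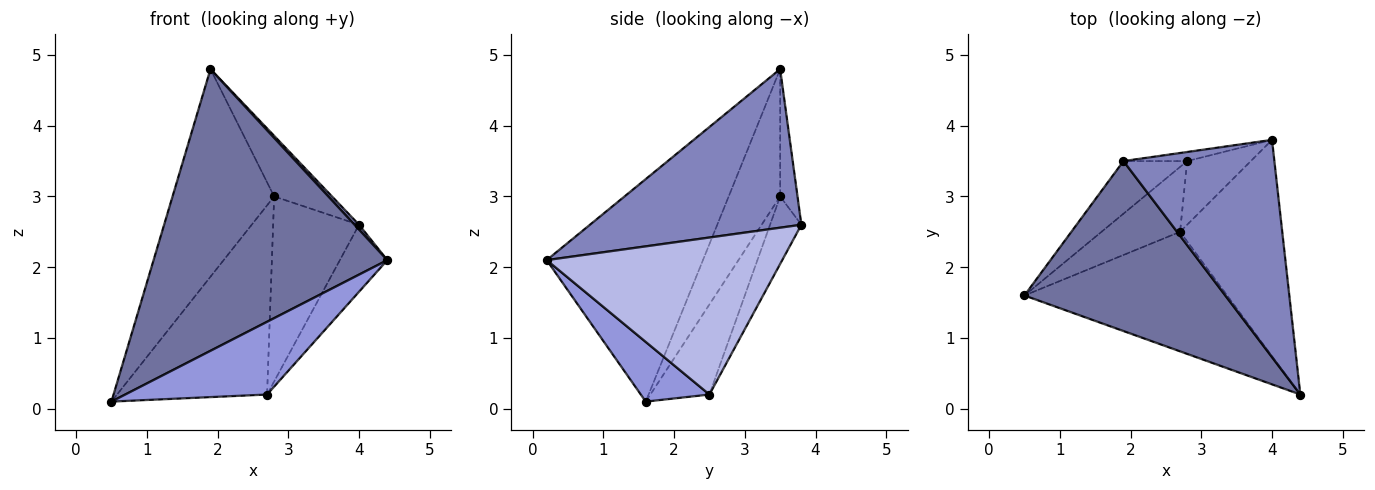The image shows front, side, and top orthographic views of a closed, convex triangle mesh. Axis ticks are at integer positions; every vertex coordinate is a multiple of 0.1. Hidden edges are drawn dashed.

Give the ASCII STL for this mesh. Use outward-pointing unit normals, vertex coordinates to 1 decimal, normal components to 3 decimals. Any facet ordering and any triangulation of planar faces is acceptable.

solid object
 facet normal -0.497 -0.743 0.448
  outer loop
   vertex 1.9 3.5 4.8
   vertex 0.5 1.6 0.1
   vertex 4.4 0.2 2.1
  endloop
 endfacet
 facet normal 0.724 -0.015 0.689
  outer loop
   vertex 1.9 3.5 4.8
   vertex 4.4 0.2 2.1
   vertex 4.0 3.8 2.6
  endloop
 endfacet
 facet normal 0.244 -0.504 -0.828
  outer loop
   vertex 2.7 2.5 0.2
   vertex 4.4 0.2 2.1
   vertex 0.5 1.6 0.1
  endloop
 endfacet
 facet normal 0.826 0.167 -0.538
  outer loop
   vertex 2.7 2.5 0.2
   vertex 4.0 3.8 2.6
   vertex 4.4 0.2 2.1
  endloop
 endfacet
 facet normal -0.441 0.870 -0.220
  outer loop
   vertex 2.8 3.5 3.0
   vertex 0.5 1.6 0.1
   vertex 1.9 3.5 4.8
  endloop
 endfacet
 facet normal -0.284 0.948 -0.142
  outer loop
   vertex 2.8 3.5 3.0
   vertex 1.9 3.5 4.8
   vertex 4.0 3.8 2.6
  endloop
 endfacet
 facet normal -0.349 0.886 -0.304
  outer loop
   vertex 2.8 3.5 3.0
   vertex 2.7 2.5 0.2
   vertex 0.5 1.6 0.1
  endloop
 endfacet
 facet normal -0.326 0.894 -0.308
  outer loop
   vertex 2.8 3.5 3.0
   vertex 4.0 3.8 2.6
   vertex 2.7 2.5 0.2
  endloop
 endfacet
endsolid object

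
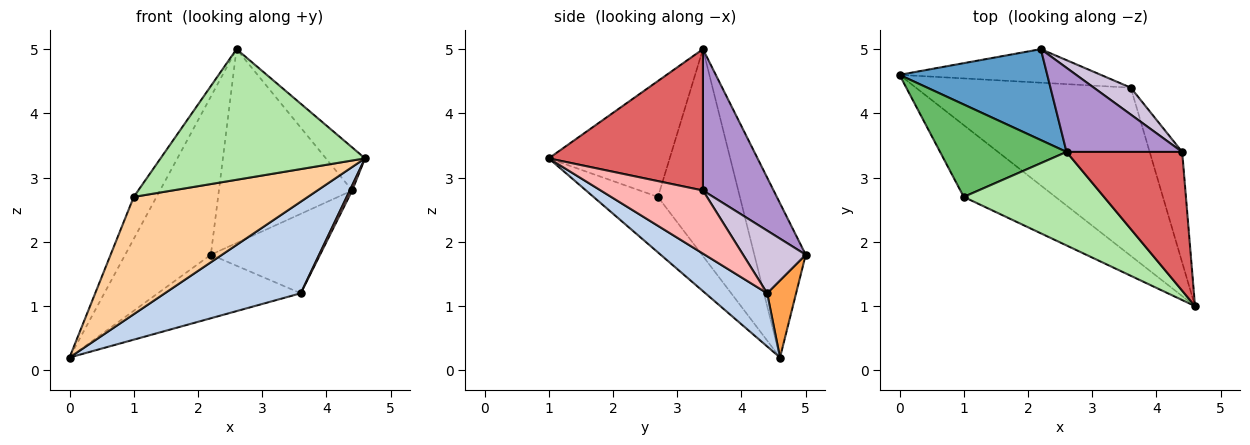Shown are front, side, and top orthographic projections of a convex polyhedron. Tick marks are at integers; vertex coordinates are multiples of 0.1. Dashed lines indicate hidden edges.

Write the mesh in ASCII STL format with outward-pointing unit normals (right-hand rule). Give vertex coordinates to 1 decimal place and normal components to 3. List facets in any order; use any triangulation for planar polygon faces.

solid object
 facet normal -0.461 0.769 0.442
  outer loop
   vertex 2.6 3.4 5.0
   vertex 2.2 5.0 1.8
   vertex 0.0 4.6 0.2
  endloop
 endfacet
 facet normal 0.212 -0.468 -0.858
  outer loop
   vertex 3.6 4.4 1.2
   vertex 4.6 1.0 3.3
   vertex 0.0 4.6 0.2
  endloop
 endfacet
 facet normal 0.176 0.870 -0.460
  outer loop
   vertex 3.6 4.4 1.2
   vertex 0.0 4.6 0.2
   vertex 2.2 5.0 1.8
  endloop
 endfacet
 facet normal -0.301 -0.813 -0.498
  outer loop
   vertex 1.0 2.7 2.7
   vertex 0.0 4.6 0.2
   vertex 4.6 1.0 3.3
  endloop
 endfacet
 facet normal -0.830 0.231 0.507
  outer loop
   vertex 1.0 2.7 2.7
   vertex 2.6 3.4 5.0
   vertex 0.0 4.6 0.2
  endloop
 endfacet
 facet normal -0.433 -0.733 0.525
  outer loop
   vertex 1.0 2.7 2.7
   vertex 4.6 1.0 3.3
   vertex 2.6 3.4 5.0
  endloop
 endfacet
 facet normal 0.759 0.193 0.621
  outer loop
   vertex 4.4 3.4 2.8
   vertex 2.6 3.4 5.0
   vertex 4.6 1.0 3.3
  endloop
 endfacet
 facet normal 0.889 -0.021 -0.458
  outer loop
   vertex 4.4 3.4 2.8
   vertex 4.6 1.0 3.3
   vertex 3.6 4.4 1.2
  endloop
 endfacet
 facet normal 0.437 0.825 0.358
  outer loop
   vertex 4.4 3.4 2.8
   vertex 2.2 5.0 1.8
   vertex 2.6 3.4 5.0
  endloop
 endfacet
 facet normal 0.477 0.832 0.282
  outer loop
   vertex 4.4 3.4 2.8
   vertex 3.6 4.4 1.2
   vertex 2.2 5.0 1.8
  endloop
 endfacet
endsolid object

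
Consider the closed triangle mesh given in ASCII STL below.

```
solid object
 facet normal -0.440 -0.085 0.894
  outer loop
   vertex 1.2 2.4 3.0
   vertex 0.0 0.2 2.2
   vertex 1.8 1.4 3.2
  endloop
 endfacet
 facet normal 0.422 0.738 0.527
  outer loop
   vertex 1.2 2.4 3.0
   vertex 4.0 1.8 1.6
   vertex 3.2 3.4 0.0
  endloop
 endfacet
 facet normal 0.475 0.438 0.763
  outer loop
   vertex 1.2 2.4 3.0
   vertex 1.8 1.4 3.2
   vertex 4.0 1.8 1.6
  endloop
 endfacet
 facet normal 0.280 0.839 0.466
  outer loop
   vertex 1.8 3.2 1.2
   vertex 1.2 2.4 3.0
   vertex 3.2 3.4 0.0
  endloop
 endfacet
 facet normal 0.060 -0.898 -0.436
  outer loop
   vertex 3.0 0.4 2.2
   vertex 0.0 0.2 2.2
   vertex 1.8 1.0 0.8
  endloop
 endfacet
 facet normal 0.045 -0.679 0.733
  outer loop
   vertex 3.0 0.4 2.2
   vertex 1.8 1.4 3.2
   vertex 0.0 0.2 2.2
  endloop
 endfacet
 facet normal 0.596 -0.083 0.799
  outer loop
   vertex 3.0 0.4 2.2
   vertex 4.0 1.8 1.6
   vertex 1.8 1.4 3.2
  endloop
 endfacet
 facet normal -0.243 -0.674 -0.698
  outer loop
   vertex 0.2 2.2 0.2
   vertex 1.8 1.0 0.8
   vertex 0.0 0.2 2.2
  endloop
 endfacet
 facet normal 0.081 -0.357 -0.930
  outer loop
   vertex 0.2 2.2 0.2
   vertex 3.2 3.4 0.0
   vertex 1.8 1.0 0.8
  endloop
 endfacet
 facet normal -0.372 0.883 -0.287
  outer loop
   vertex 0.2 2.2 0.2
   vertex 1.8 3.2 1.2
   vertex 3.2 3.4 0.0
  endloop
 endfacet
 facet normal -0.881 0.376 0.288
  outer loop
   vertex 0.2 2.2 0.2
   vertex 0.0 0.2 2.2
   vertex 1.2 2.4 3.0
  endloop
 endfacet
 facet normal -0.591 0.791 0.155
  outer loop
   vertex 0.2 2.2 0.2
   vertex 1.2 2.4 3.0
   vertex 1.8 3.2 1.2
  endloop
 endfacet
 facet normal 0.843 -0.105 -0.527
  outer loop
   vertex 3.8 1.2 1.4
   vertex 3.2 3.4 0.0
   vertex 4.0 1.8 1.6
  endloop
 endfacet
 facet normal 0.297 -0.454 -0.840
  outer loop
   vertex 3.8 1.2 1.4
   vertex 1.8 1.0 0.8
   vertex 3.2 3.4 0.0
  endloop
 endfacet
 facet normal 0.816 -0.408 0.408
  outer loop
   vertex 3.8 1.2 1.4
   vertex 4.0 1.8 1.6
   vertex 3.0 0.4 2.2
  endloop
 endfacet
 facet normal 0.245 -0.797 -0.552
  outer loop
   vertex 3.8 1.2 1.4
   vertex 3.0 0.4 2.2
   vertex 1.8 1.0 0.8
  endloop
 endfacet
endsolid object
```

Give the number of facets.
16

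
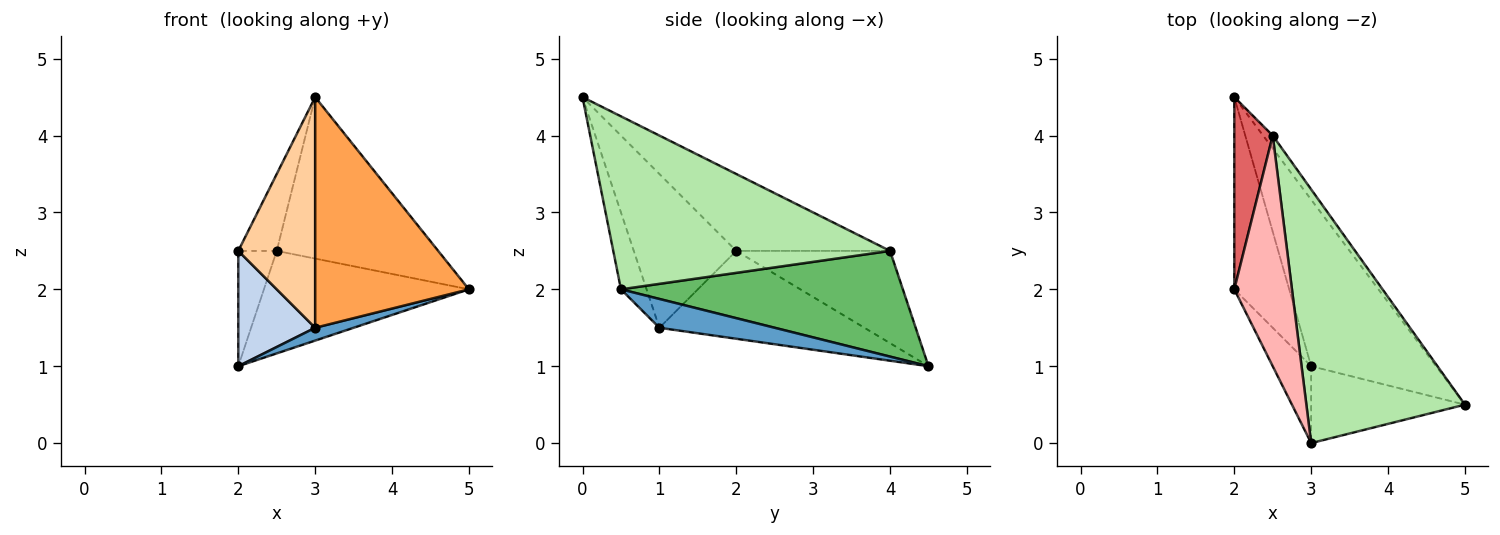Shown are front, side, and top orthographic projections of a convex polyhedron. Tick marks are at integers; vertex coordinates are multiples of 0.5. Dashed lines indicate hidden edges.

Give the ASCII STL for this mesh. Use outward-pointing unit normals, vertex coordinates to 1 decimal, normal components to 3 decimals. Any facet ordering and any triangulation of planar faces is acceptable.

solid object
 facet normal 0.224 -0.075 -0.972
  outer loop
   vertex 3.0 1.0 1.5
   vertex 2.0 4.5 1.0
   vertex 5.0 0.5 2.0
  endloop
 endfacet
 facet normal -0.808 -0.303 -0.505
  outer loop
   vertex 3.0 1.0 1.5
   vertex 2.0 2.0 2.5
   vertex 2.0 4.5 1.0
  endloop
 endfacet
 facet normal -0.156 -0.937 -0.312
  outer loop
   vertex 3.0 1.0 1.5
   vertex 5.0 0.5 2.0
   vertex 3.0 0.0 4.5
  endloop
 endfacet
 facet normal -0.784 -0.588 -0.196
  outer loop
   vertex 3.0 1.0 1.5
   vertex 3.0 0.0 4.5
   vertex 2.0 2.0 2.5
  endloop
 endfacet
 facet normal 0.807 0.587 -0.073
  outer loop
   vertex 2.5 4.0 2.5
   vertex 5.0 0.5 2.0
   vertex 2.0 4.5 1.0
  endloop
 endfacet
 facet normal 0.677 0.395 0.621
  outer loop
   vertex 2.5 4.0 2.5
   vertex 3.0 0.0 4.5
   vertex 5.0 0.5 2.0
  endloop
 endfacet
 facet normal -0.899 0.225 0.375
  outer loop
   vertex 2.5 4.0 2.5
   vertex 2.0 4.5 1.0
   vertex 2.0 2.0 2.5
  endloop
 endfacet
 facet normal -0.784 0.196 0.588
  outer loop
   vertex 2.5 4.0 2.5
   vertex 2.0 2.0 2.5
   vertex 3.0 0.0 4.5
  endloop
 endfacet
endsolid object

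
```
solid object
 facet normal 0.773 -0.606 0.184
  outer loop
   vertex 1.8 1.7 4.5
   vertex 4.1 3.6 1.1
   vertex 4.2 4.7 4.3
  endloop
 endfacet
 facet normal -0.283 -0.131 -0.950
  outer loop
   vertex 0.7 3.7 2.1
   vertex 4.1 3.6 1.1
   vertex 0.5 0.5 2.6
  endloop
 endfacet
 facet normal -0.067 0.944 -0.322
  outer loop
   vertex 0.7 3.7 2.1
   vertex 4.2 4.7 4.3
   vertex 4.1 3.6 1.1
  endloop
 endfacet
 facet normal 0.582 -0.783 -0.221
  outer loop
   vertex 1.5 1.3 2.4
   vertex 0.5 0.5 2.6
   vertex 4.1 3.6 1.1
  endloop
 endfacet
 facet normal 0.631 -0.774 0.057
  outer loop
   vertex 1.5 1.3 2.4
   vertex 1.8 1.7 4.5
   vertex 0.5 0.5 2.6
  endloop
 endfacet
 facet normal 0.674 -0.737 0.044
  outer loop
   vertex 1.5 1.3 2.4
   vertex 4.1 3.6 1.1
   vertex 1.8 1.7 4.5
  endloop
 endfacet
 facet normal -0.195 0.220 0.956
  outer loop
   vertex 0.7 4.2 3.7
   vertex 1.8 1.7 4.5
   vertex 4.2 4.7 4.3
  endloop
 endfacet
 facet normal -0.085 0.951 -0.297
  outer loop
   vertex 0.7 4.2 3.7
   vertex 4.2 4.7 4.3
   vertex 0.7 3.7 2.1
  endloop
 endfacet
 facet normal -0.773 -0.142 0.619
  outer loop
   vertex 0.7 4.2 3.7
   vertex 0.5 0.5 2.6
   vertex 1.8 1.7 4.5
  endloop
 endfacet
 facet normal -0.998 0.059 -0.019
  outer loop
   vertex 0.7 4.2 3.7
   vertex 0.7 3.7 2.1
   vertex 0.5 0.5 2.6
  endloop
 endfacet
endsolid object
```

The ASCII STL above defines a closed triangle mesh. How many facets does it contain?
10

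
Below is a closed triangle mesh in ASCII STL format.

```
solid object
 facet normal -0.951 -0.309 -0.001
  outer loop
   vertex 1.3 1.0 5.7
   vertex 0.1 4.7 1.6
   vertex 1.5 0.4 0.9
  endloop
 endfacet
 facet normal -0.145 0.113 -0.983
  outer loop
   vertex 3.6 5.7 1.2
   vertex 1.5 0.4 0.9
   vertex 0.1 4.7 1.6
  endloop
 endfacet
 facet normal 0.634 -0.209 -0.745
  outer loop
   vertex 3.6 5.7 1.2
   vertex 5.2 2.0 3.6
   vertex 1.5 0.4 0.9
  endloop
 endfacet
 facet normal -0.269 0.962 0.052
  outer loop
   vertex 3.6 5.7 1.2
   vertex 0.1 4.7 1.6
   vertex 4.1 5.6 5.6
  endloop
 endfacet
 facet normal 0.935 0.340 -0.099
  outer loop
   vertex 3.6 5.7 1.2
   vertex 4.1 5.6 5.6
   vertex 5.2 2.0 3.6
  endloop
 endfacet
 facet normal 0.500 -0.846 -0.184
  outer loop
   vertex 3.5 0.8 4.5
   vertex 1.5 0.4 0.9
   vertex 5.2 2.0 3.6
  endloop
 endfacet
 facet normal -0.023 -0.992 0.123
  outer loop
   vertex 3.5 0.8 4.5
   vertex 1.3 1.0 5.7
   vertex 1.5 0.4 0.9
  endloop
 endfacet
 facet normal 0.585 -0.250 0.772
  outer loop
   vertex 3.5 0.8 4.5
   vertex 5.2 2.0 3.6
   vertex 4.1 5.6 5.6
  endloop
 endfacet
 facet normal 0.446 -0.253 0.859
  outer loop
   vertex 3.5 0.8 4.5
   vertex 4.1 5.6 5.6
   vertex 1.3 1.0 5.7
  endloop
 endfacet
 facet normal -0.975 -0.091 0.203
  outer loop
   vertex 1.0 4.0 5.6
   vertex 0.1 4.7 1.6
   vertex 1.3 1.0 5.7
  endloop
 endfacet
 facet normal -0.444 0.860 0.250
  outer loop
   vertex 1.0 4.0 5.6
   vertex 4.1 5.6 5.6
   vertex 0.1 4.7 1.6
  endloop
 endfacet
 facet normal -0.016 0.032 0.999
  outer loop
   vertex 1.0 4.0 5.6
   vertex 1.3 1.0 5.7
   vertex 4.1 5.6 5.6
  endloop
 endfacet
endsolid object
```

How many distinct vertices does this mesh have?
8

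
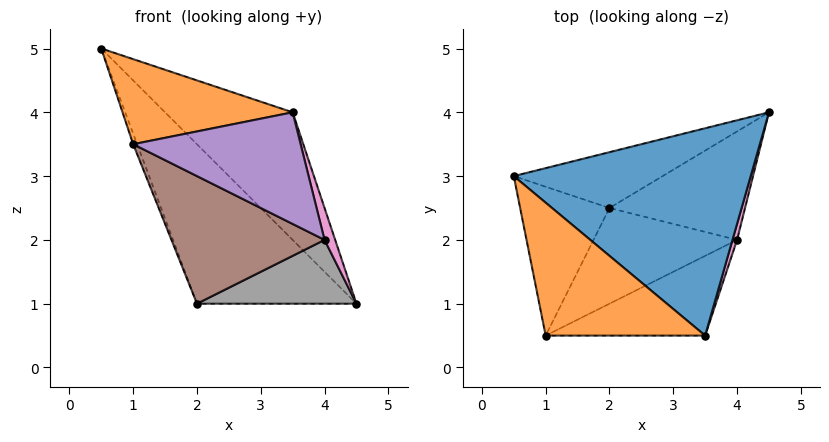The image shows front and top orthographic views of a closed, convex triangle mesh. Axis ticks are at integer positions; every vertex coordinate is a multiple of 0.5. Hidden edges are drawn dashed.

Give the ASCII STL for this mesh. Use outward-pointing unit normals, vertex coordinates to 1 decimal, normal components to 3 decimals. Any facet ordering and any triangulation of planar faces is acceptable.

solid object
 facet normal 0.585 0.425 0.691
  outer loop
   vertex 3.5 0.5 4.0
   vertex 4.5 4.0 1.0
   vertex 0.5 3.0 5.0
  endloop
 endfacet
 facet normal -0.166 -0.532 0.831
  outer loop
   vertex 3.5 0.5 4.0
   vertex 0.5 3.0 5.0
   vertex 1.0 0.5 3.5
  endloop
 endfacet
 facet normal -0.493 0.821 -0.287
  outer loop
   vertex 2.0 2.5 1.0
   vertex 0.5 3.0 5.0
   vertex 4.5 4.0 1.0
  endloop
 endfacet
 facet normal -0.935 0.025 -0.354
  outer loop
   vertex 2.0 2.5 1.0
   vertex 1.0 0.5 3.5
   vertex 0.5 3.0 5.0
  endloop
 endfacet
 facet normal 0.115 -0.808 -0.577
  outer loop
   vertex 4.0 2.0 2.0
   vertex 3.5 0.5 4.0
   vertex 1.0 0.5 3.5
  endloop
 endfacet
 facet normal 0.100 -0.796 -0.597
  outer loop
   vertex 4.0 2.0 2.0
   vertex 1.0 0.5 3.5
   vertex 2.0 2.5 1.0
  endloop
 endfacet
 facet normal 0.976 -0.195 0.098
  outer loop
   vertex 4.0 2.0 2.0
   vertex 4.5 4.0 1.0
   vertex 3.5 0.5 4.0
  endloop
 endfacet
 facet normal 0.291 -0.485 -0.825
  outer loop
   vertex 4.0 2.0 2.0
   vertex 2.0 2.5 1.0
   vertex 4.5 4.0 1.0
  endloop
 endfacet
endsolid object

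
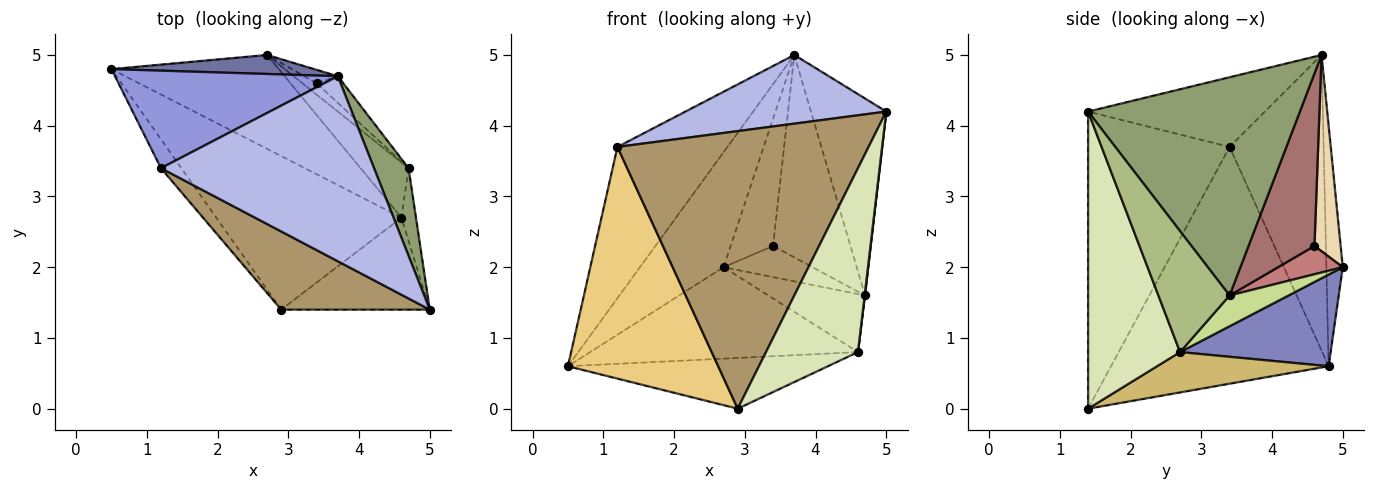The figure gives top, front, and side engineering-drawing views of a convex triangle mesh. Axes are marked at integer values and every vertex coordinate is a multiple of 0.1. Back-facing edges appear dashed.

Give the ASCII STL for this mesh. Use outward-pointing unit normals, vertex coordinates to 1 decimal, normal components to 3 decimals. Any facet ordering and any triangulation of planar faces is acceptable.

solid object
 facet normal -0.190 0.969 0.160
  outer loop
   vertex 2.7 5.0 2.0
   vertex 0.5 4.8 0.6
   vertex 3.7 4.7 5.0
  endloop
 endfacet
 facet normal 0.365 0.650 -0.667
  outer loop
   vertex 4.6 2.7 0.8
   vertex 0.5 4.8 0.6
   vertex 2.7 5.0 2.0
  endloop
 endfacet
 facet normal -0.584 0.682 0.440
  outer loop
   vertex 1.2 3.4 3.7
   vertex 3.7 4.7 5.0
   vertex 0.5 4.8 0.6
  endloop
 endfacet
 facet normal -0.293 -0.333 0.896
  outer loop
   vertex 1.2 3.4 3.7
   vertex 5.0 1.4 4.2
   vertex 3.7 4.7 5.0
  endloop
 endfacet
 facet normal 0.932 0.331 0.147
  outer loop
   vertex 4.7 3.4 1.6
   vertex 3.7 4.7 5.0
   vertex 5.0 1.4 4.2
  endloop
 endfacet
 facet normal 0.993 -0.006 -0.119
  outer loop
   vertex 4.7 3.4 1.6
   vertex 5.0 1.4 4.2
   vertex 4.6 2.7 0.8
  endloop
 endfacet
 facet normal 0.404 0.663 -0.630
  outer loop
   vertex 4.7 3.4 1.6
   vertex 4.6 2.7 0.8
   vertex 2.7 5.0 2.0
  endloop
 endfacet
 facet normal 0.667 -0.667 -0.333
  outer loop
   vertex 2.9 1.4 0.0
   vertex 4.6 2.7 0.8
   vertex 5.0 1.4 4.2
  endloop
 endfacet
 facet normal -0.477 -0.846 0.238
  outer loop
   vertex 2.9 1.4 0.0
   vertex 5.0 1.4 4.2
   vertex 1.2 3.4 3.7
  endloop
 endfacet
 facet normal 0.203 0.307 -0.930
  outer loop
   vertex 2.9 1.4 0.0
   vertex 0.5 4.8 0.6
   vertex 4.6 2.7 0.8
  endloop
 endfacet
 facet normal -0.821 -0.567 -0.071
  outer loop
   vertex 2.9 1.4 0.0
   vertex 1.2 3.4 3.7
   vertex 0.5 4.8 0.6
  endloop
 endfacet
 facet normal 0.523 0.848 -0.089
  outer loop
   vertex 3.4 4.6 2.3
   vertex 2.7 5.0 2.0
   vertex 3.7 4.7 5.0
  endloop
 endfacet
 facet normal 0.645 0.757 -0.100
  outer loop
   vertex 3.4 4.6 2.3
   vertex 3.7 4.7 5.0
   vertex 4.7 3.4 1.6
  endloop
 endfacet
 facet normal 0.564 0.776 -0.282
  outer loop
   vertex 3.4 4.6 2.3
   vertex 4.7 3.4 1.6
   vertex 2.7 5.0 2.0
  endloop
 endfacet
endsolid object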